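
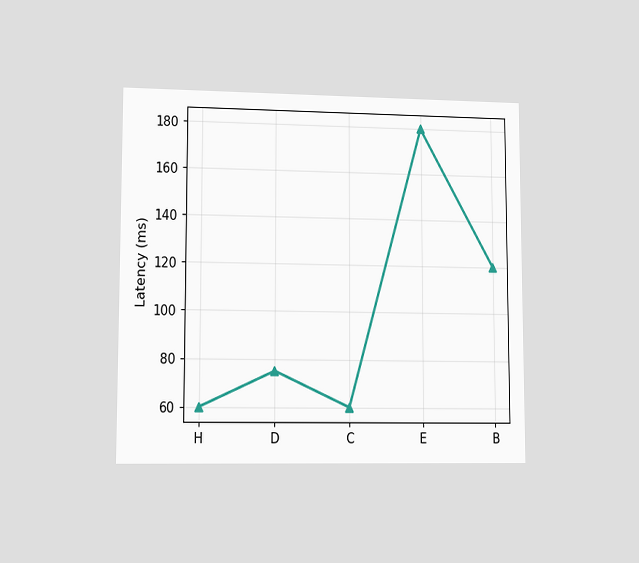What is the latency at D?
75ms

The chart is viewed at a slight angle. At D, the line is at 75ms.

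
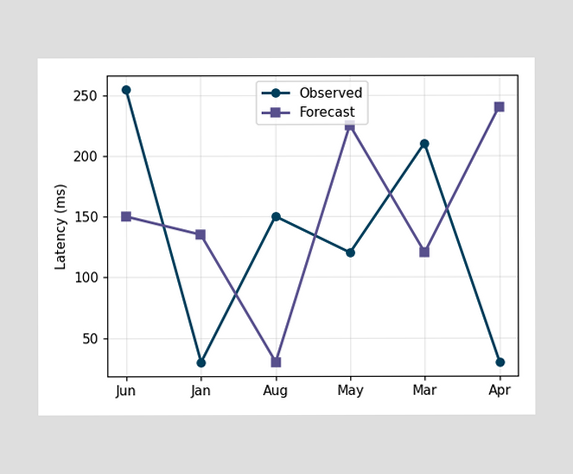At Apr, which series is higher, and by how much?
Forecast, by 210ms

At Apr, Forecast sits above the other line by 210ms.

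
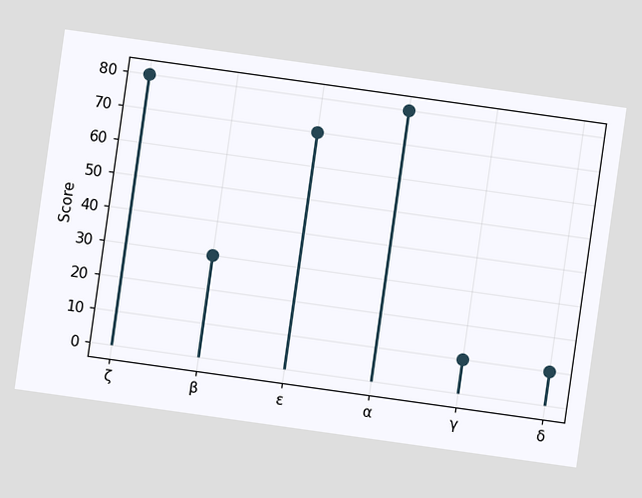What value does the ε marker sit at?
70

The chart is tilted about 8° clockwise. The ε marker sits at 70.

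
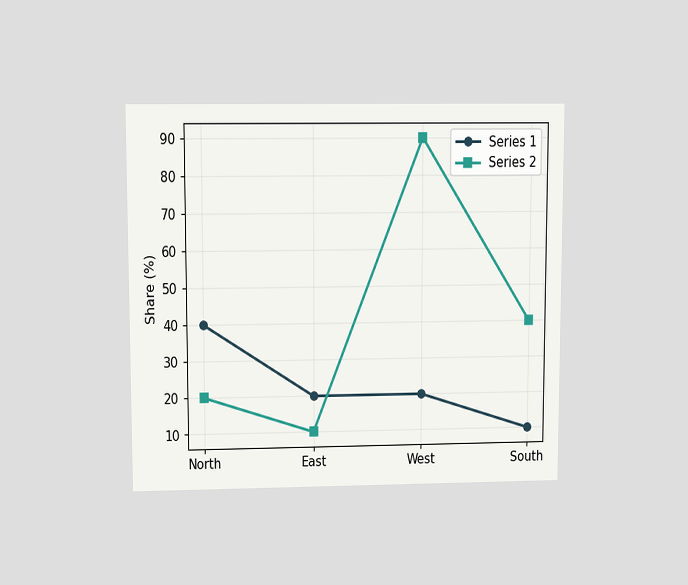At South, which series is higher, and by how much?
The chart is viewed slightly from above. At South, Series 2 sits above the other line by 30%.

Series 2, by 30%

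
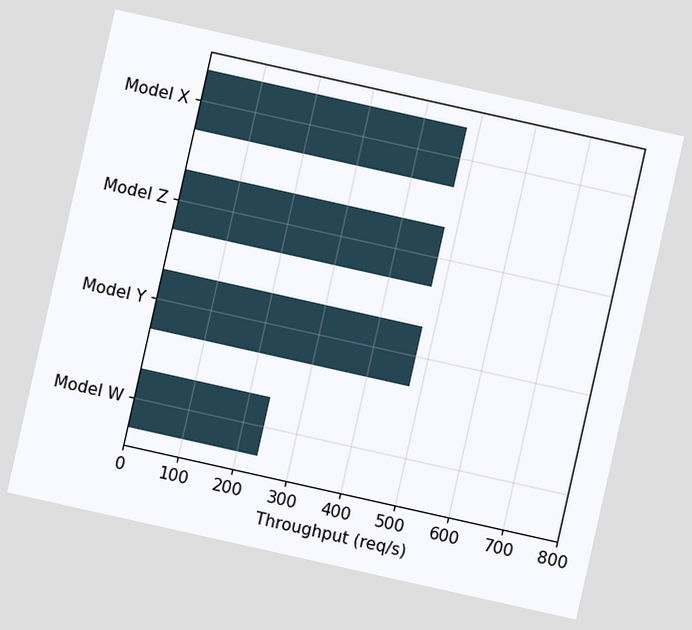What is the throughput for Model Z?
The chart is tilted about 13° clockwise. Reading along the chart's x-axis, the Model Z bar reaches 480req/s.

480req/s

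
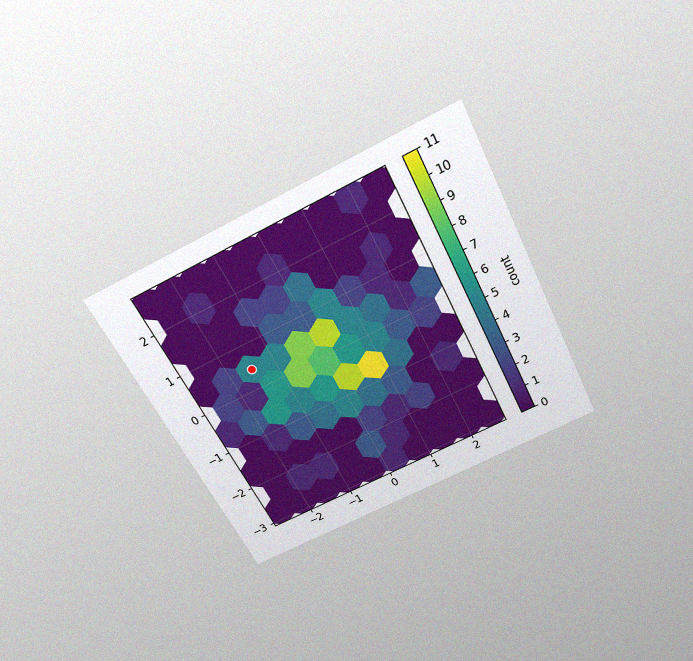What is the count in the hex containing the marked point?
The chart is tilted about 27° counter-clockwise and viewed slightly from above, with some photo noise. The marked hex reads 5 on the colorbar.

5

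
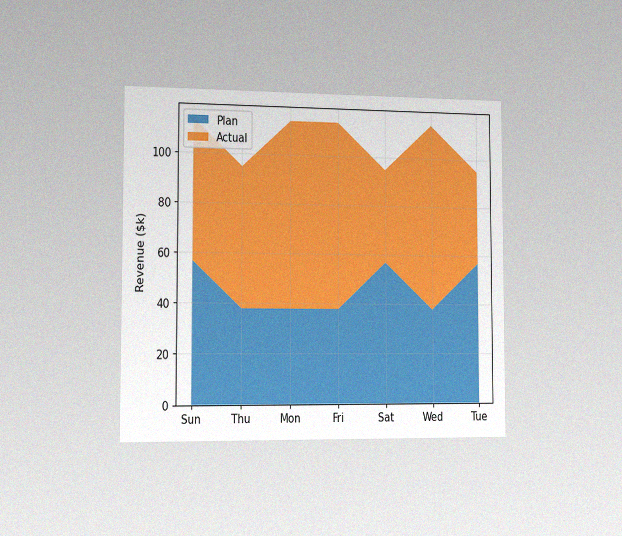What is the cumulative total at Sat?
The chart is viewed slightly from the left, with some photo noise. The stacked total at Sat reaches $95k.

$95k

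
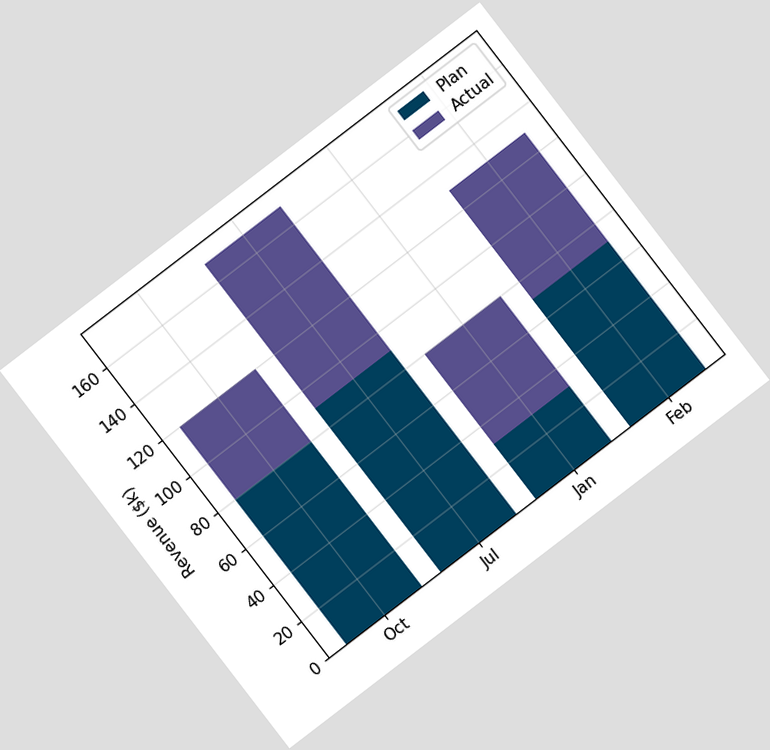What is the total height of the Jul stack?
The chart is tilted about 37° counter-clockwise. The Jul stack's top reaches $170k on the y-axis.

$170k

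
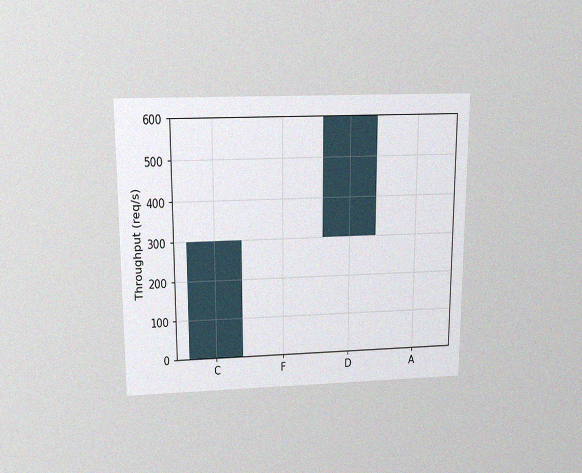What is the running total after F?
The chart is viewed slightly from above, with some photo noise. After F the running total reaches 300req/s.

300req/s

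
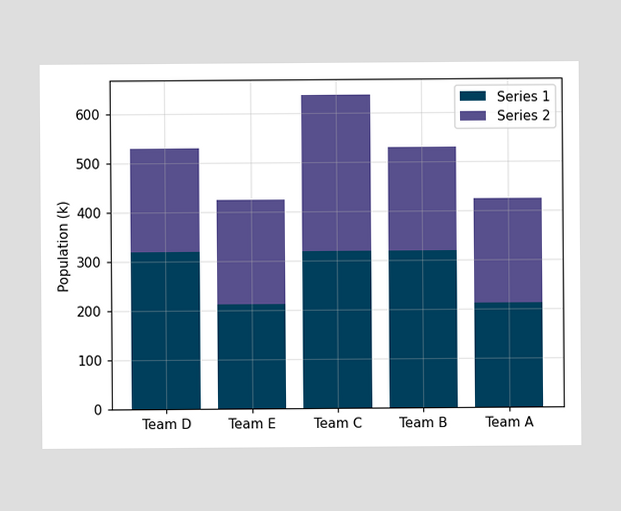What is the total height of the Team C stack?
636k

The Team C stack's top reaches 636k on the y-axis.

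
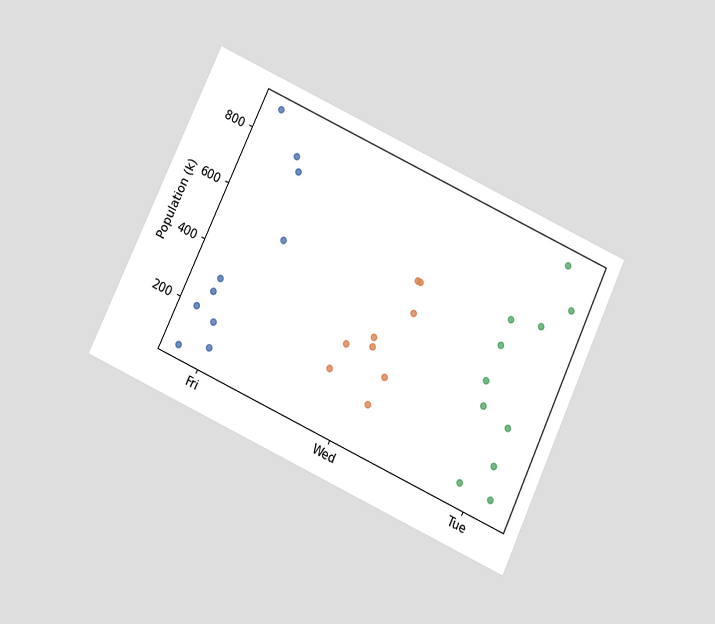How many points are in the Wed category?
The chart is tilted about 25° clockwise and viewed slightly from below. Counting the markers in the Wed column gives 9.

9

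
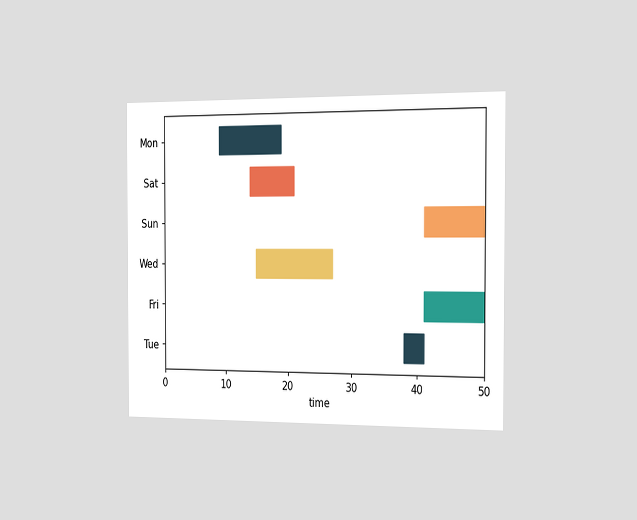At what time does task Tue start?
38

The chart is viewed slightly from the right. The Tue bar begins at t=38.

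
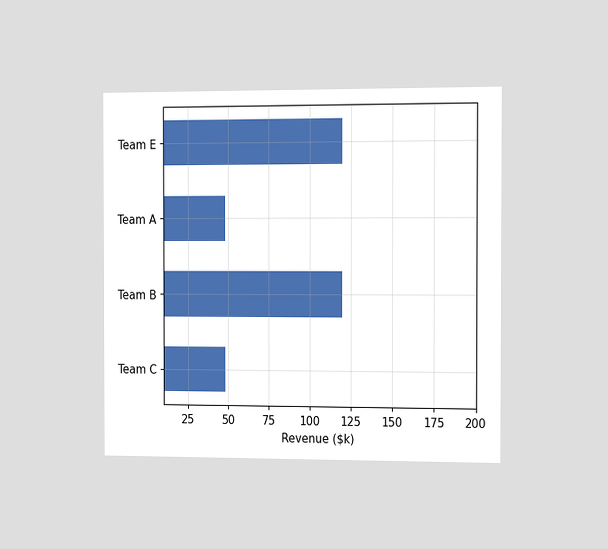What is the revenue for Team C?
The chart is viewed slightly from the right. Reading along the chart's x-axis, the Team C bar reaches $48k.

$48k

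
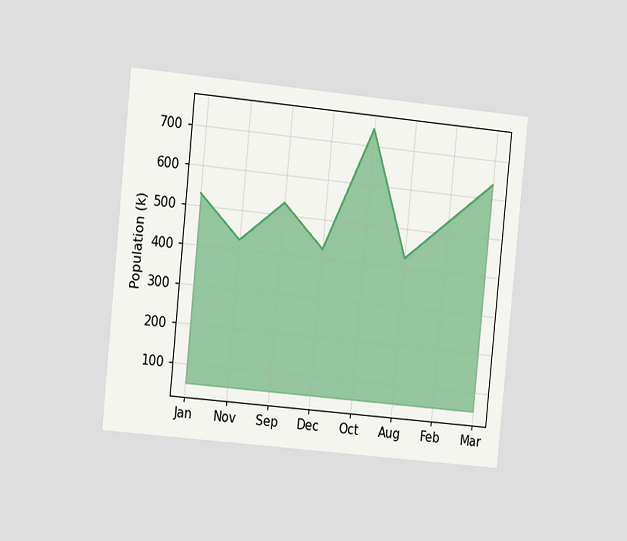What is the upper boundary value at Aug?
The chart is tilted about 6° clockwise and viewed slightly from the left. At Aug the upper boundary is at 424k.

424k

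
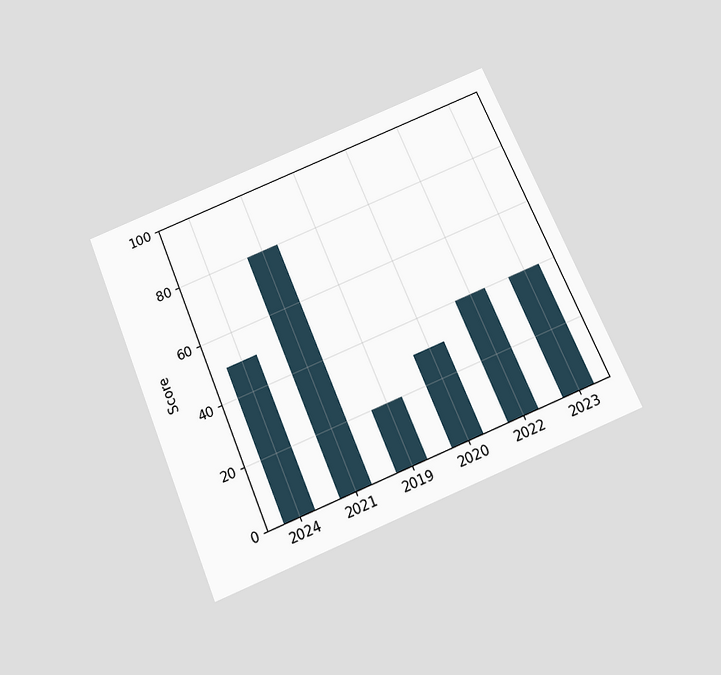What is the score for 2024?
The chart is tilted about 22° counter-clockwise and viewed slightly from below. Reading along the chart's y-axis, the 2024 bar reaches 50.

50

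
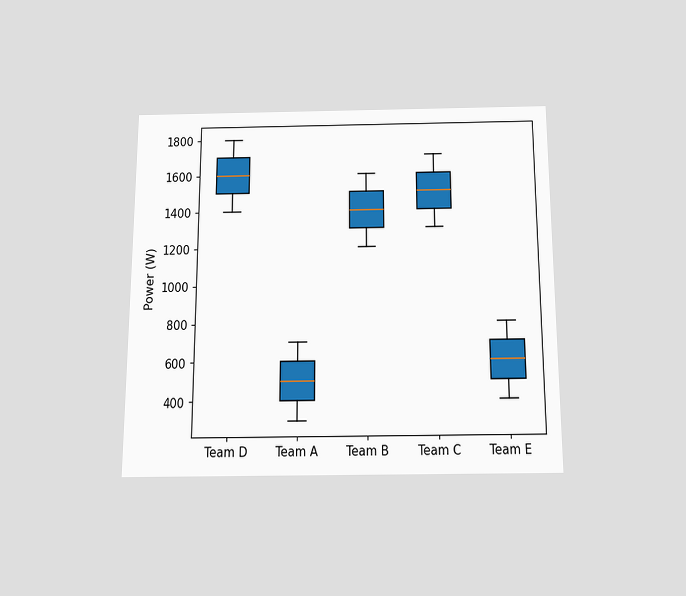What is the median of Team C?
1500W

The chart is viewed slightly from below. The median line in the Team C box sits at 1500W.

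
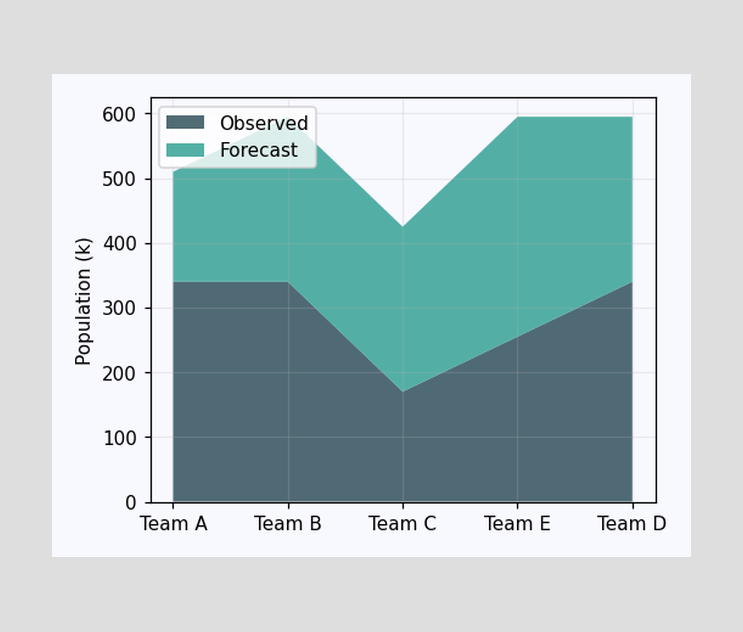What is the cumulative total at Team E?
595k

The stacked total at Team E reaches 595k.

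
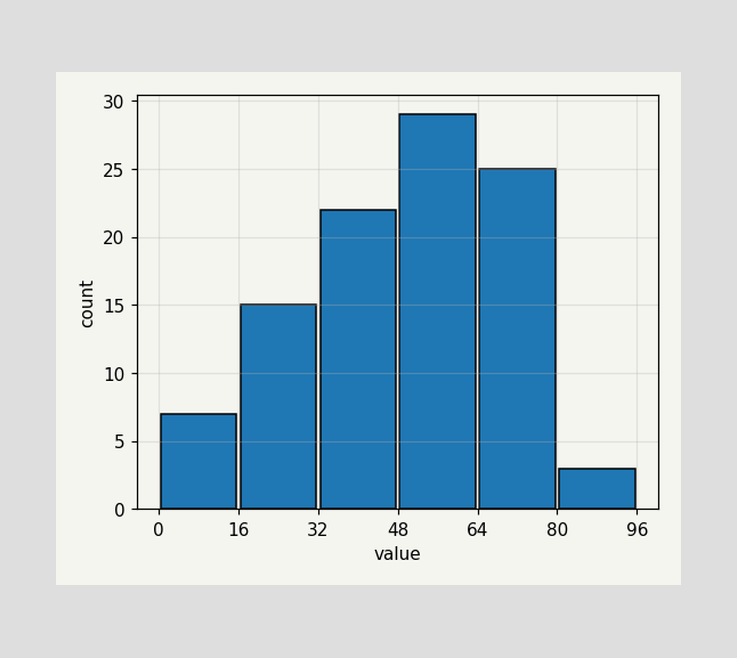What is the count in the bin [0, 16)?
The [0, 16) bin has height 7.

7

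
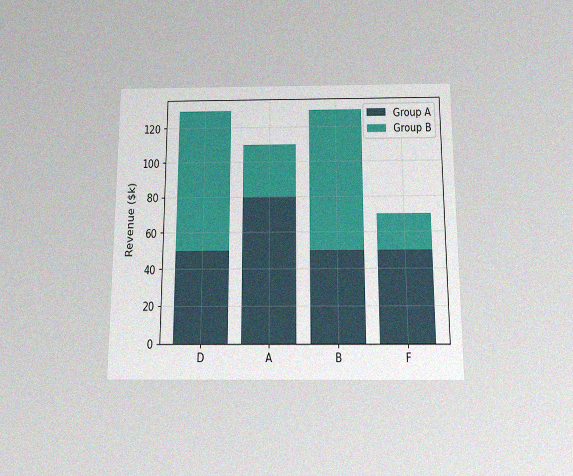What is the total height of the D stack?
The chart is viewed slightly from below, with some photo noise. The D stack's top reaches $130k on the y-axis.

$130k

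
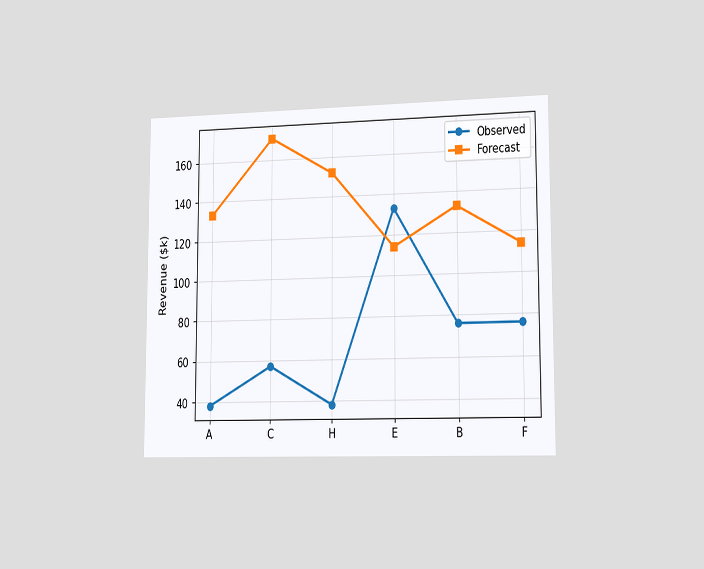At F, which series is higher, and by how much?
The chart is viewed slightly from the right. At F, Forecast sits above the other line by $38k.

Forecast, by $38k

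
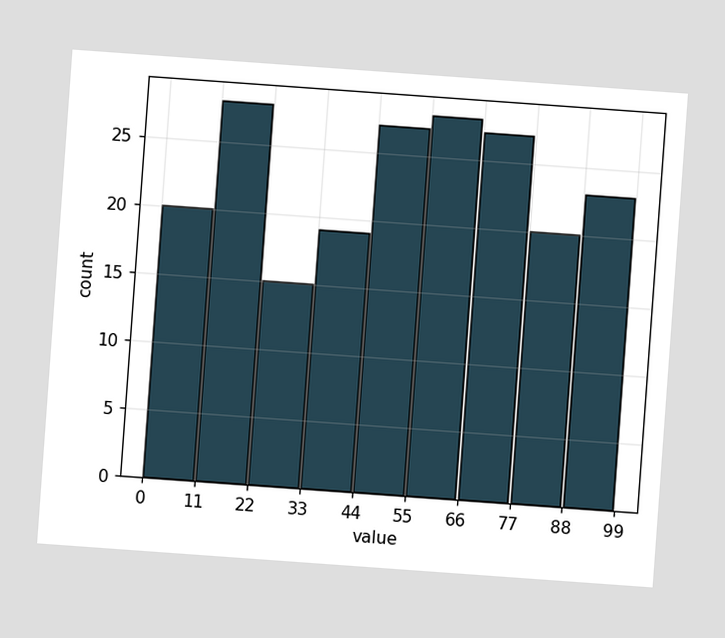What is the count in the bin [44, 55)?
27

The chart is tilted about 4° clockwise. The [44, 55) bin has height 27.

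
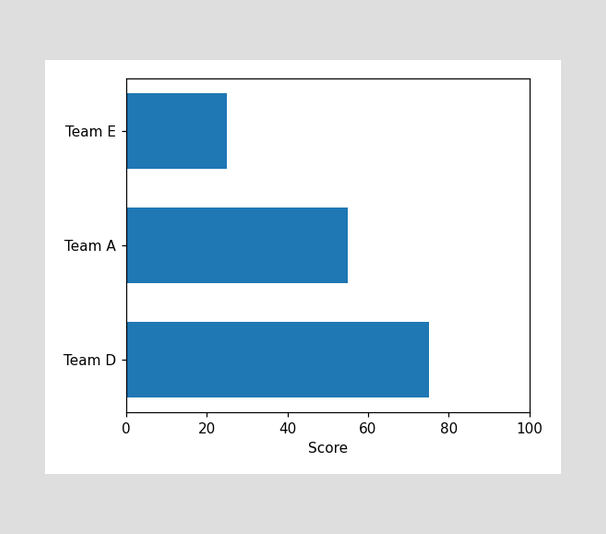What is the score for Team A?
Reading along the chart's x-axis, the Team A bar reaches 55.

55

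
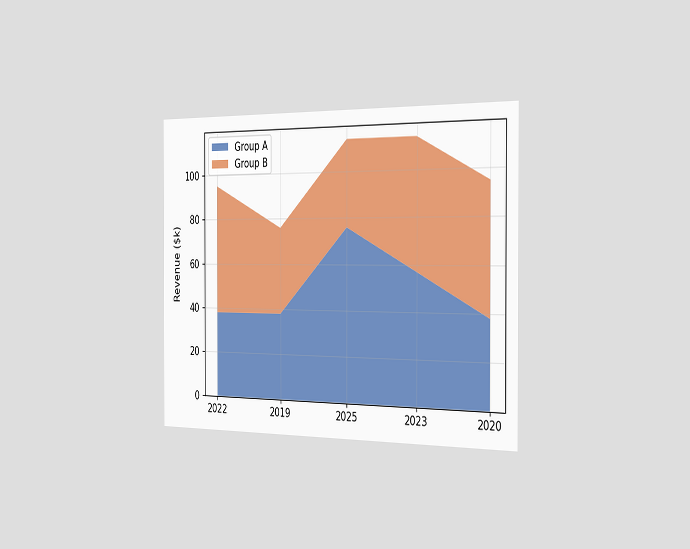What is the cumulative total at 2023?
$114k

The chart is viewed slightly from the right. The stacked total at 2023 reaches $114k.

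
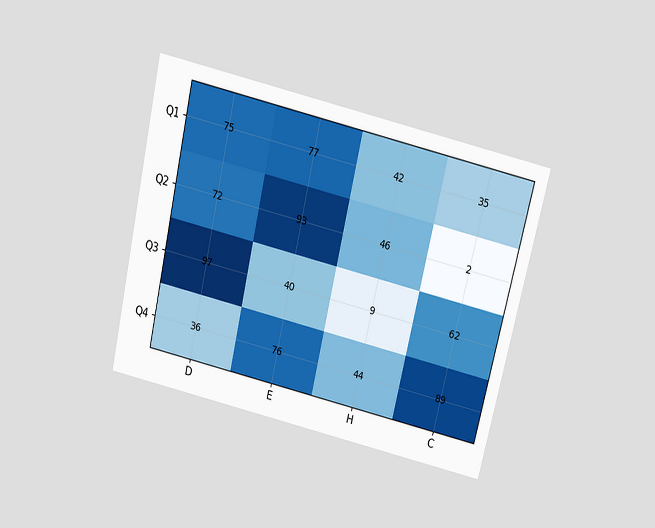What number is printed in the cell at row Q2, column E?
93

The chart is tilted about 13° clockwise and viewed slightly from above. The (Q2, E) cell reads 93.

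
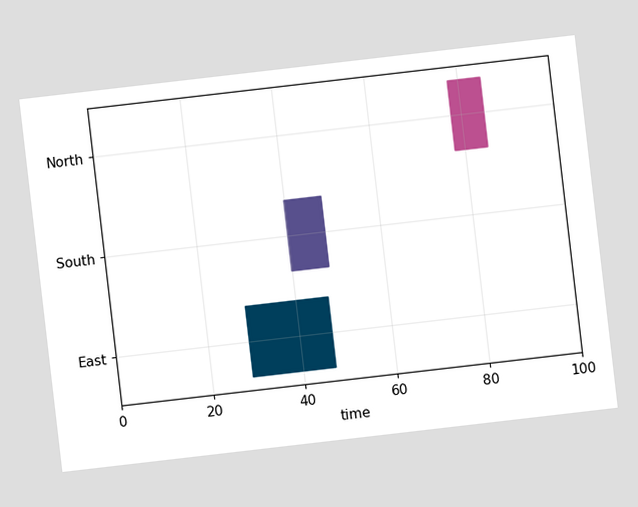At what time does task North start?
The chart is tilted about 7° counter-clockwise. The North bar begins at t=78.

78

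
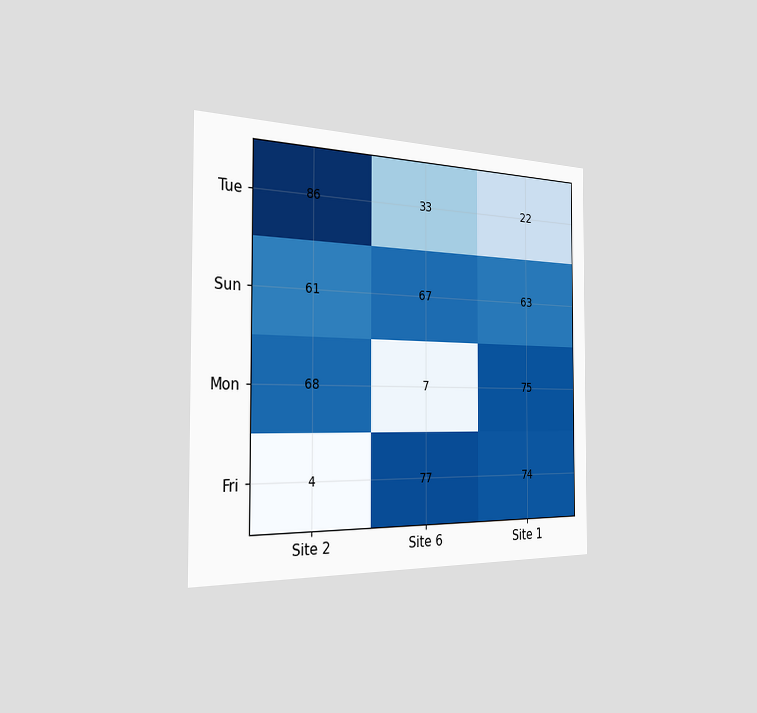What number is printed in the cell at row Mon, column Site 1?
The chart is viewed slightly from the left. The (Mon, Site 1) cell reads 75.

75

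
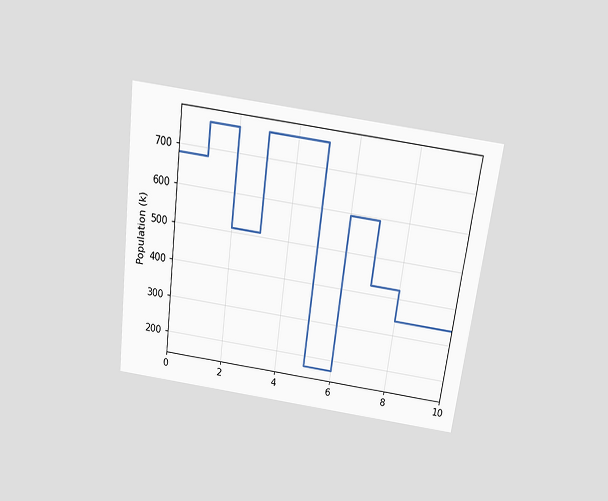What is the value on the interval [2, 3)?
The chart is tilted about 7° clockwise and viewed slightly from above. On [2, 3) the step sits at 510k.

510k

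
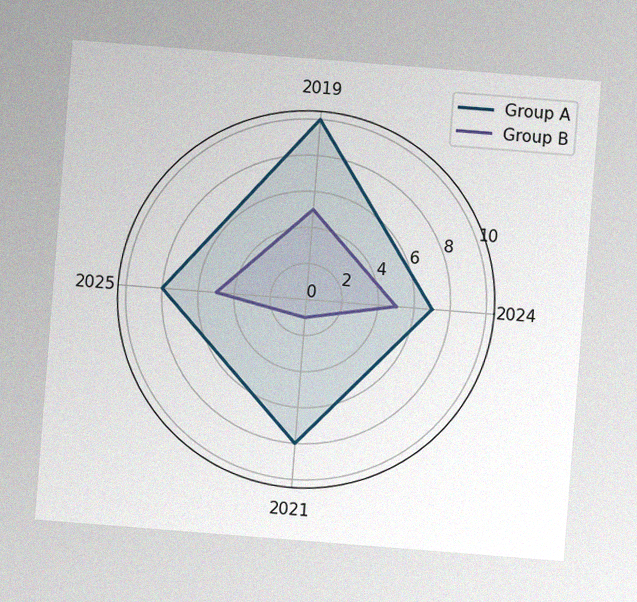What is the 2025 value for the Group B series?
5

The chart is tilted about 5° clockwise, with some photo noise. On the 2025 axis, Group B reaches 5.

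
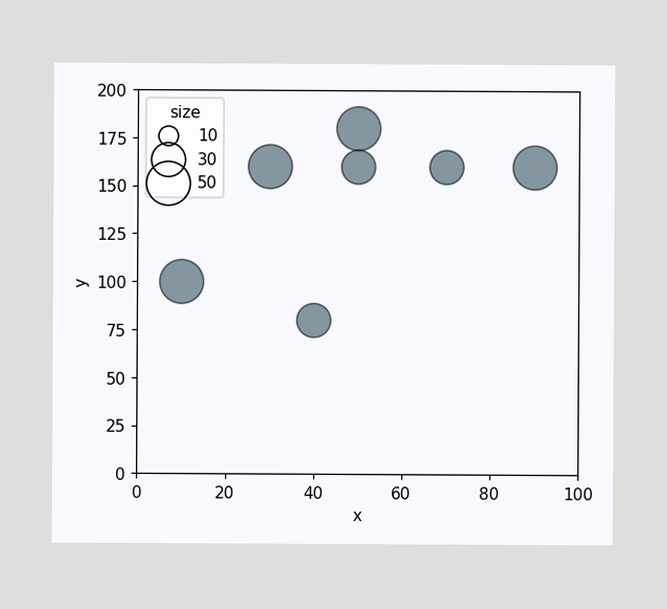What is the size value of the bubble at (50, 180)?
50

Matching the bubble at (50, 180) against the size legend gives 50.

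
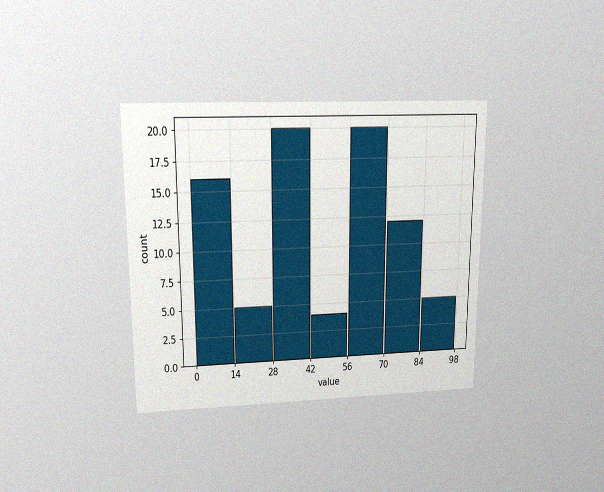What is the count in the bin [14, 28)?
5

The chart is viewed slightly from above, with some photo noise. The [14, 28) bin has height 5.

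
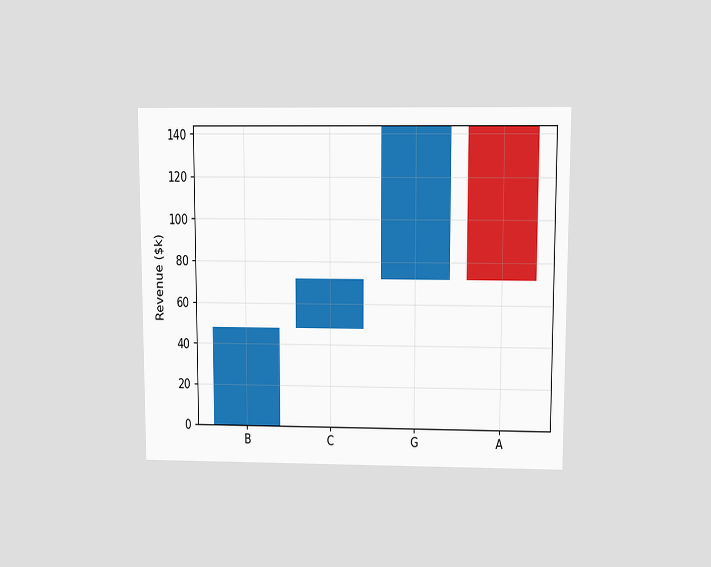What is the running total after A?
$72k

The chart is viewed slightly from above. After A the running total reaches $72k.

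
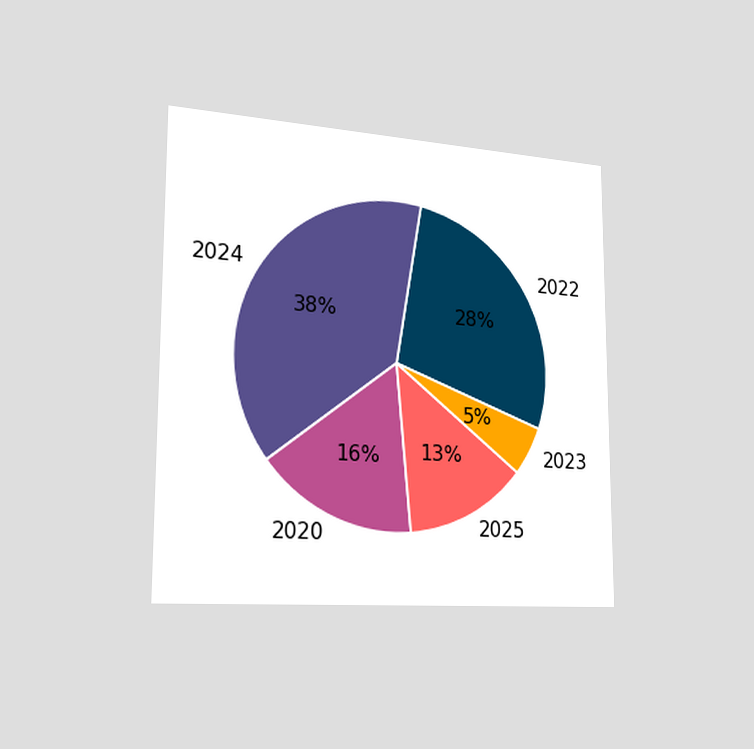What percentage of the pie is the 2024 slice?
38%

The chart is viewed slightly from the left. The 2024 slice takes up 38% of the pie.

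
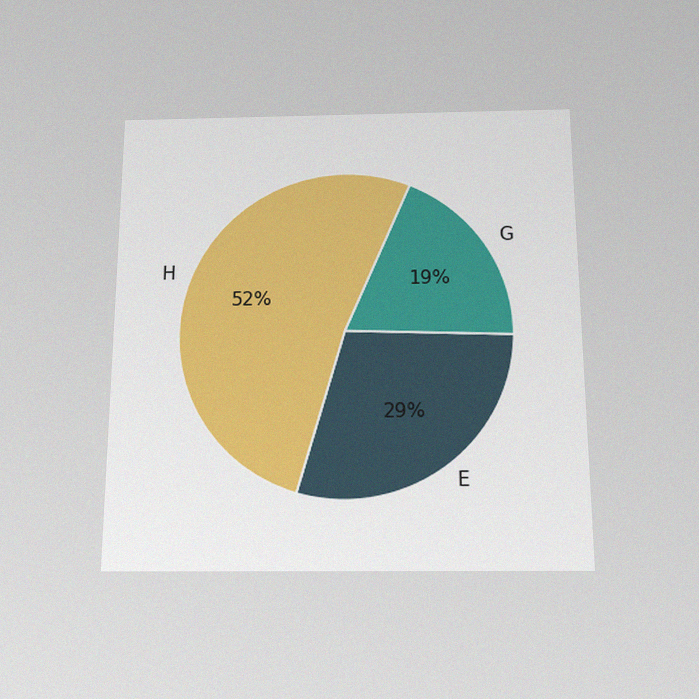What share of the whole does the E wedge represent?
The chart is viewed slightly from below, with some photo noise. The E slice takes up 29% of the pie.

29%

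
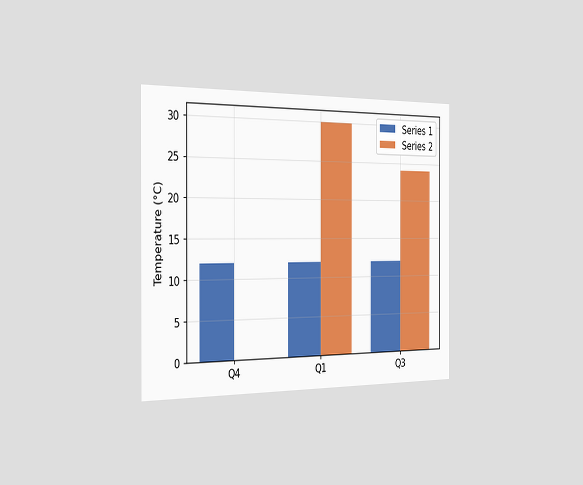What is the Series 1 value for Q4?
12°C

The chart is viewed slightly from the left. The Series 1 bar at Q4 reaches 12°C on the y-axis.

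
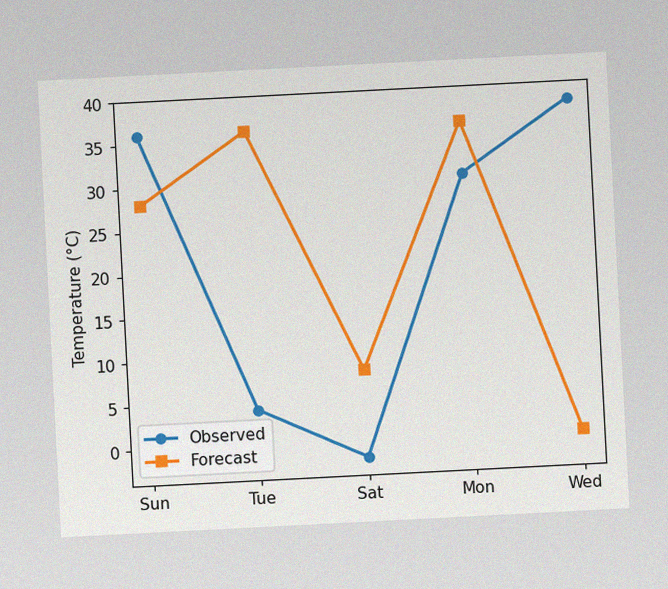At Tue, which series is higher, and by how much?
The chart is tilted about 3° counter-clockwise, with some photo noise. At Tue, Forecast sits above the other line by 32°C.

Forecast, by 32°C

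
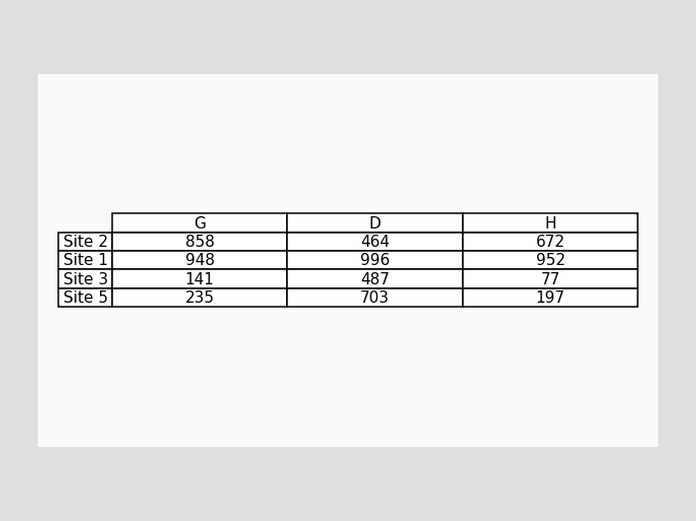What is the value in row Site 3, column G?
The (Site 3, G) cell reads 141.

141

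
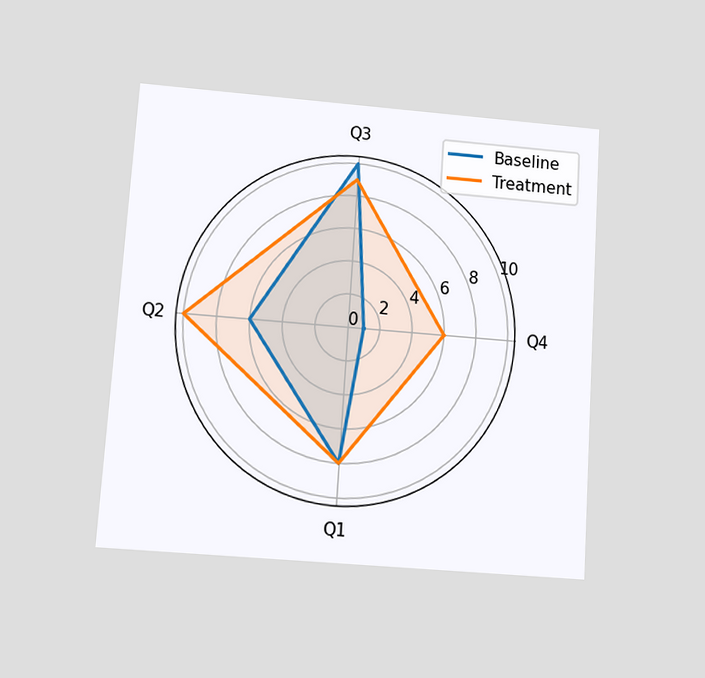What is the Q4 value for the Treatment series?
The chart is tilted about 4° clockwise and viewed slightly from below. On the Q4 axis, Treatment reaches 6.

6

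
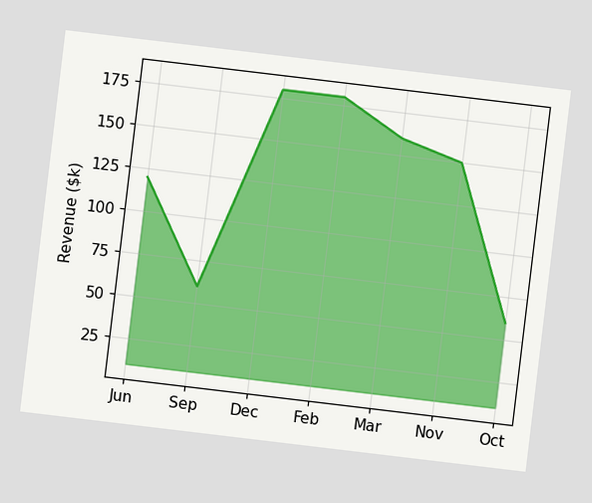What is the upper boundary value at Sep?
$60k

The chart is tilted about 7° clockwise. At Sep the upper boundary is at $60k.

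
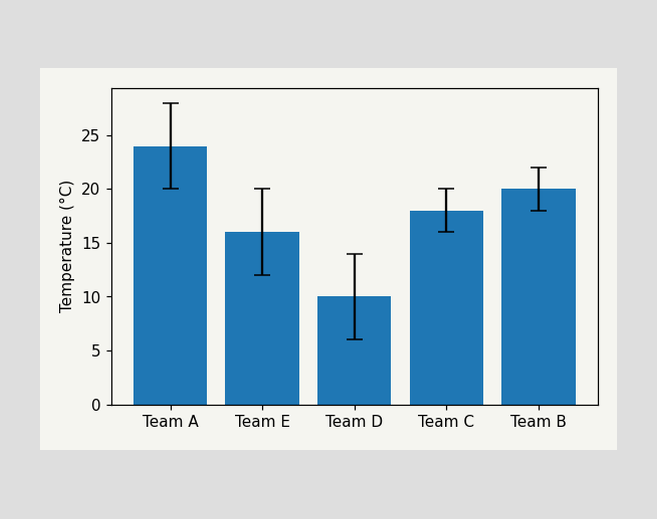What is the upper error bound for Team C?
The Team C bar's upper whisker reaches 20°C.

20°C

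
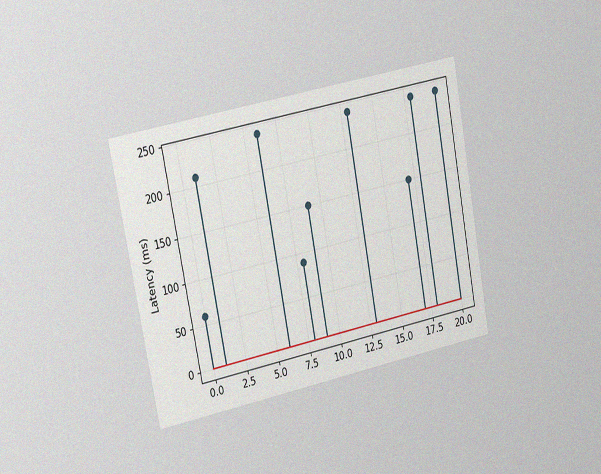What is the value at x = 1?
210ms

The chart is tilted about 11° counter-clockwise and viewed slightly from the left, with some photo noise. The stem at x=1 reaches 210ms.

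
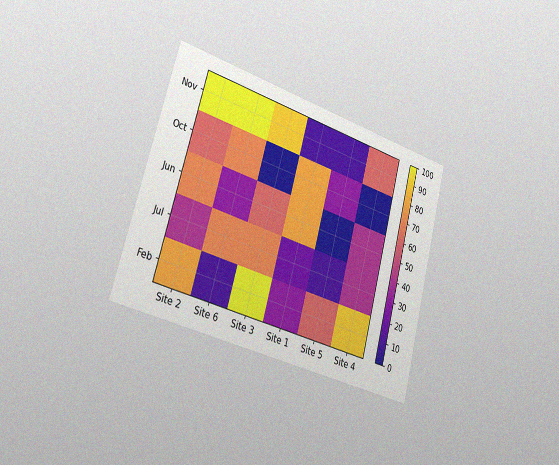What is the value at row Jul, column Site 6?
70

The chart is tilted about 15° clockwise and viewed slightly from the left, with some photo noise. Matching cell (Jul, Site 6) against the colorbar gives 70.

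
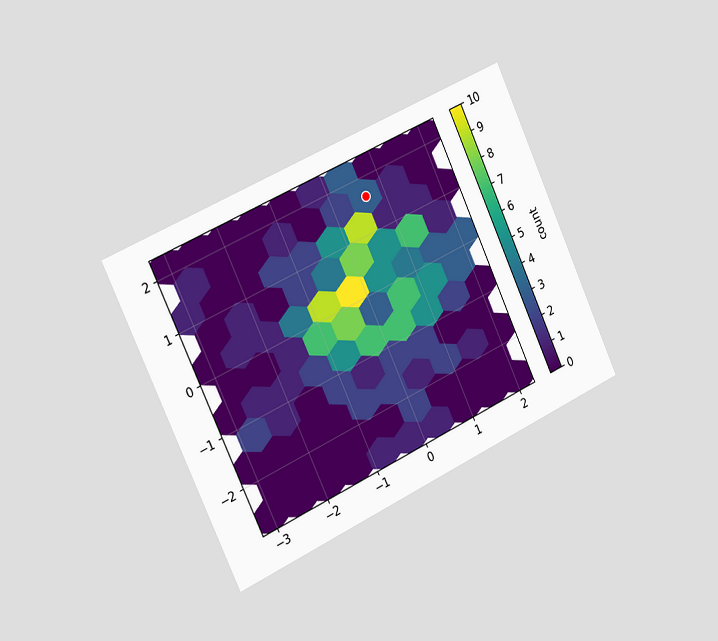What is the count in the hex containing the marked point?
3

The chart is tilted about 25° counter-clockwise and viewed slightly from the left. The marked hex reads 3 on the colorbar.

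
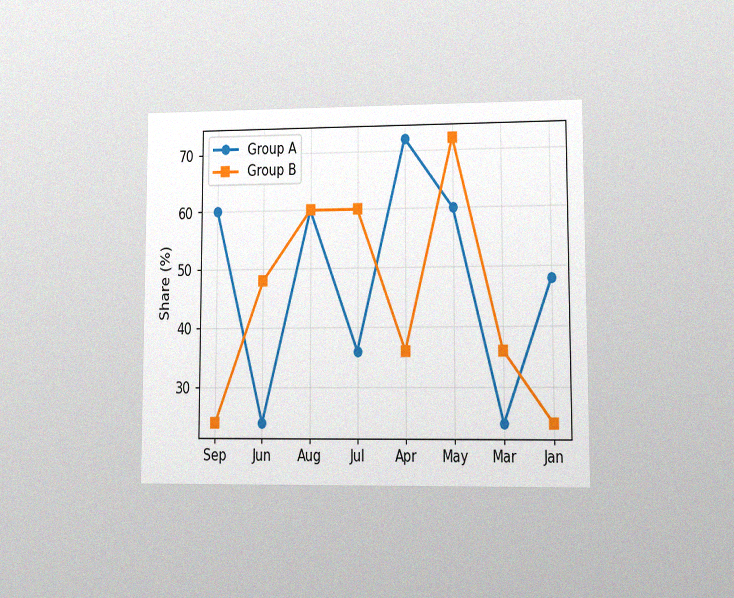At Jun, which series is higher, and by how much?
Group B, by 24%

The chart is viewed at a slight angle, with some photo noise. At Jun, Group B sits above the other line by 24%.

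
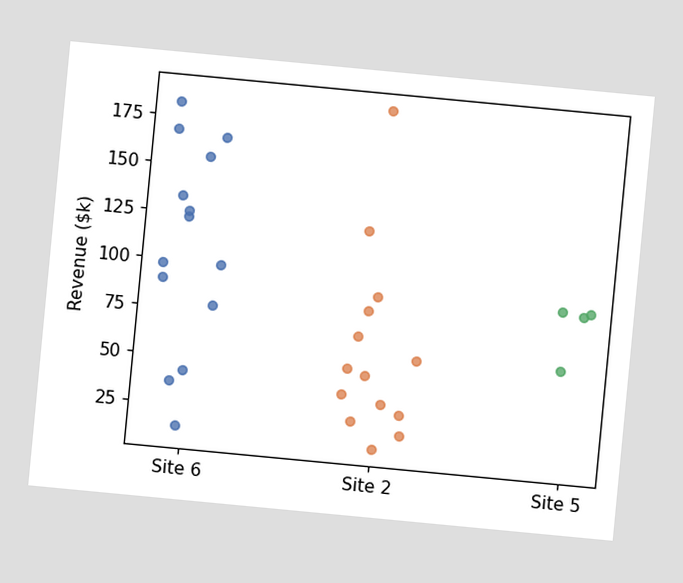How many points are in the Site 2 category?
14

The chart is tilted about 5° clockwise. Counting the markers in the Site 2 column gives 14.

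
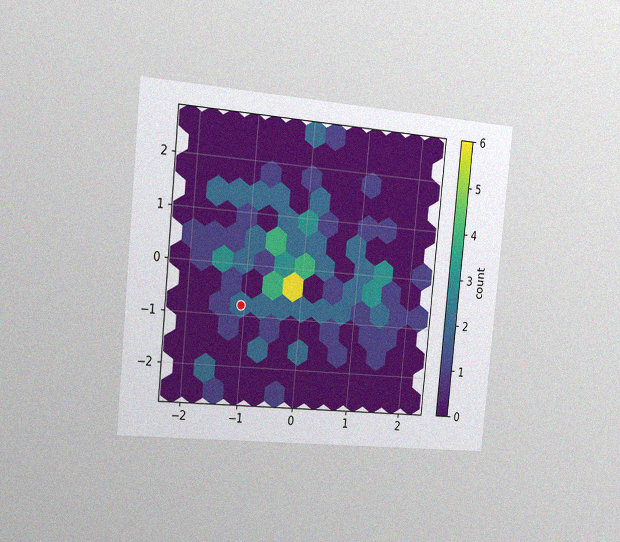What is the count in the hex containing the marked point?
The chart is tilted about 6° clockwise and viewed slightly from the left, with some photo noise. The marked hex reads 2 on the colorbar.

2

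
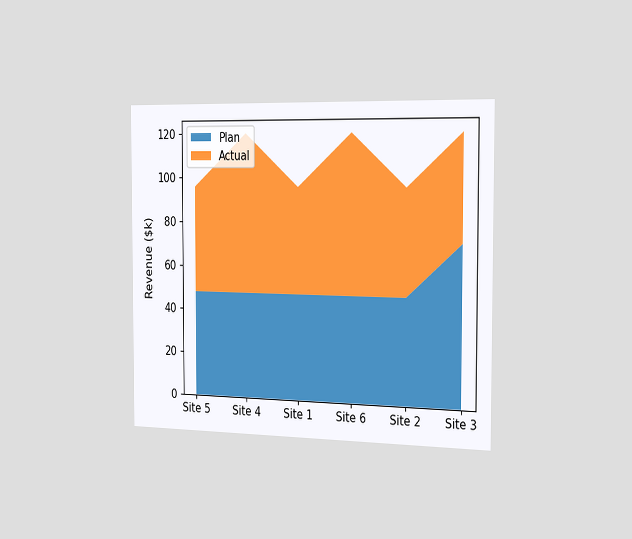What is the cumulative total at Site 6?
$120k

The chart is viewed slightly from the right. The stacked total at Site 6 reaches $120k.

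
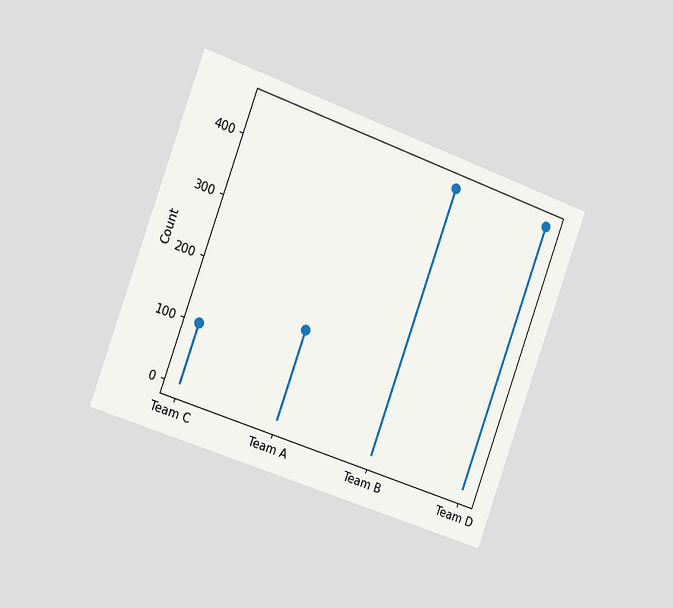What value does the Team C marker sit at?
100

The chart is tilted about 20° clockwise and viewed slightly from the left. The Team C marker sits at 100.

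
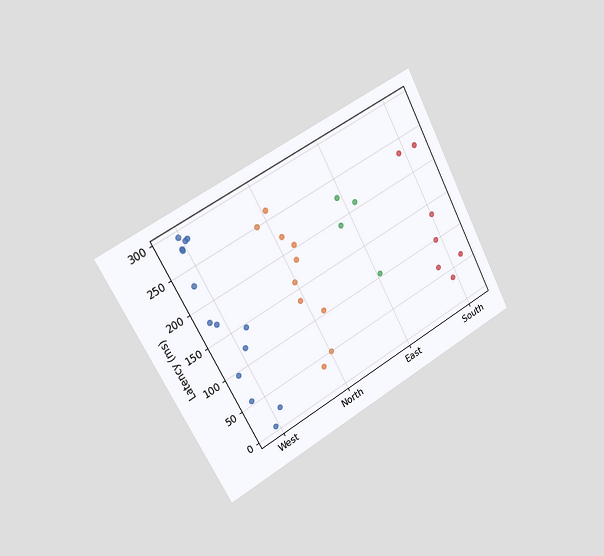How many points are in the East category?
4

The chart is tilted about 28° counter-clockwise and viewed slightly from the left. Counting the markers in the East column gives 4.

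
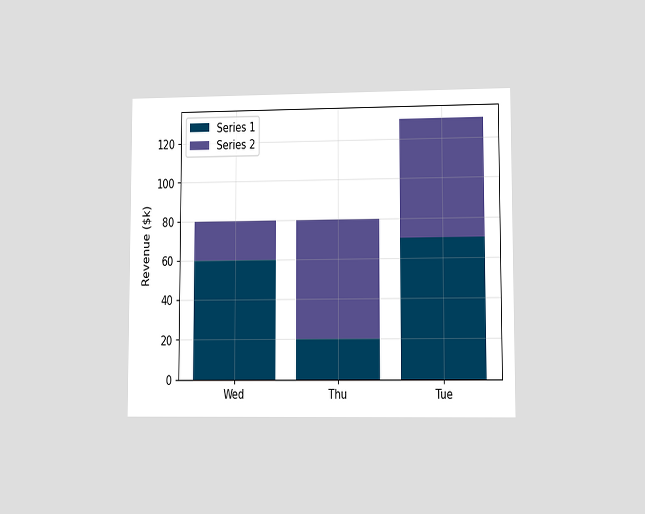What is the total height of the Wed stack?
The chart is viewed at a slight angle. The Wed stack's top reaches $80k on the y-axis.

$80k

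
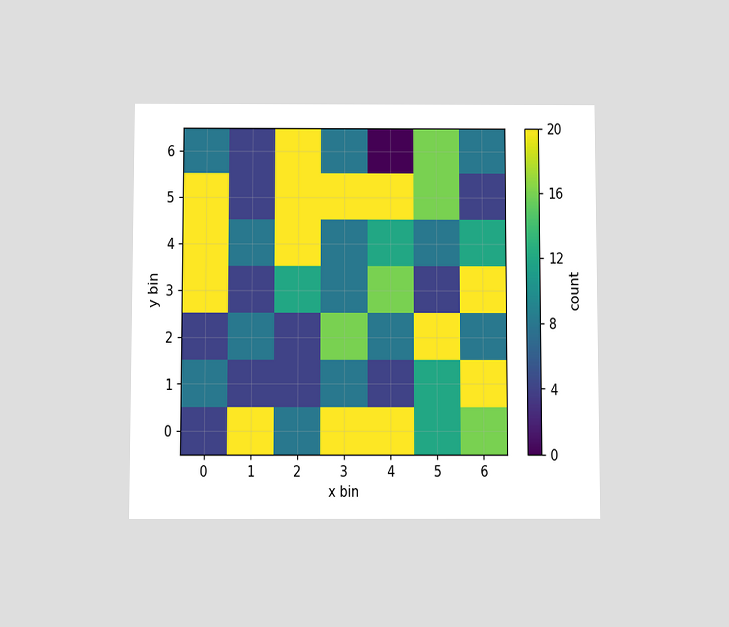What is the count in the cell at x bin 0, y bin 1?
8

The chart is viewed slightly from below. Matching the cell (0, 1) against the colorbar gives 8.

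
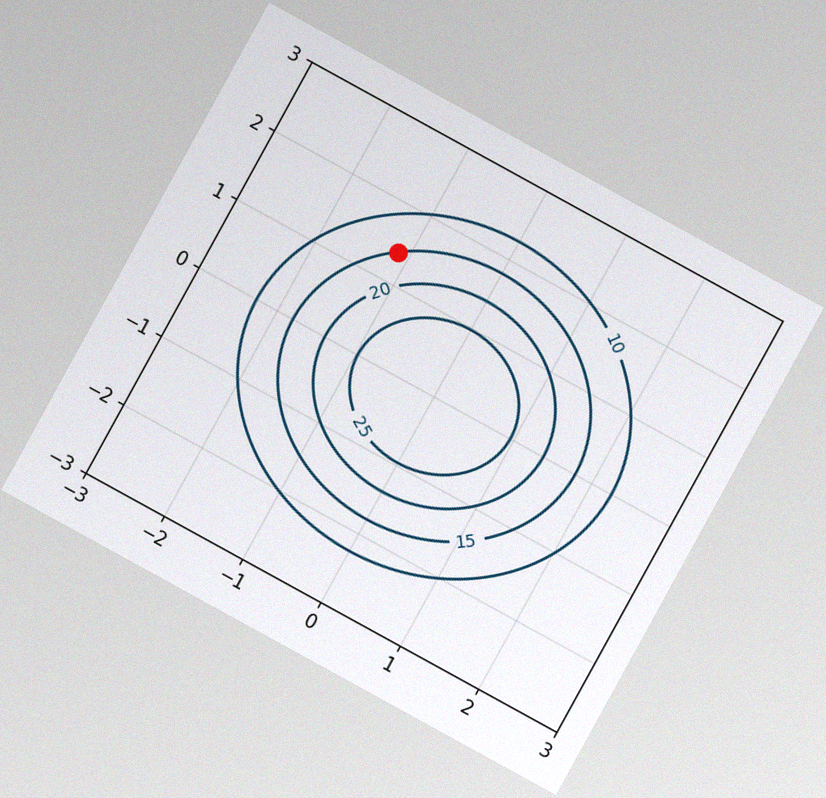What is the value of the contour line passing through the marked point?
15

The chart is tilted about 29° clockwise, with some photo noise. The marked point sits on the contour labelled 15.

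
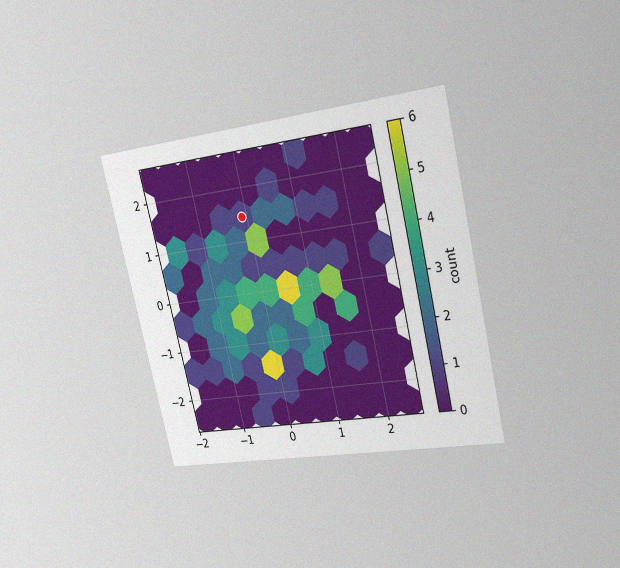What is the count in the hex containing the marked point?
1

The chart is tilted about 13° counter-clockwise and viewed slightly from the right, with some photo noise. The marked hex reads 1 on the colorbar.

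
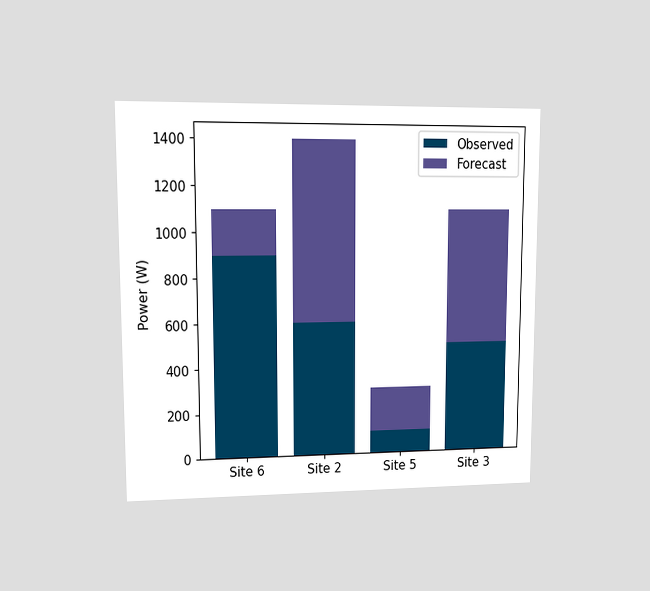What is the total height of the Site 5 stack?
The chart is viewed at a slight angle. The Site 5 stack's top reaches 300W on the y-axis.

300W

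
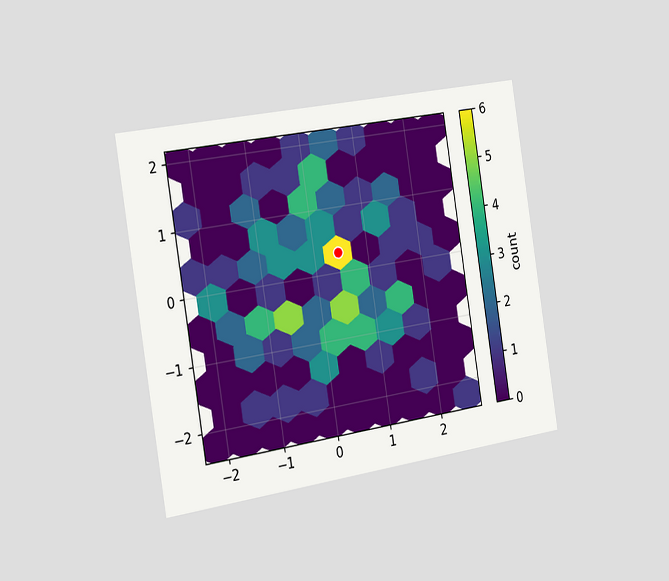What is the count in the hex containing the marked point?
The chart is tilted about 9° counter-clockwise and viewed slightly from the left. The marked hex reads 6 on the colorbar.

6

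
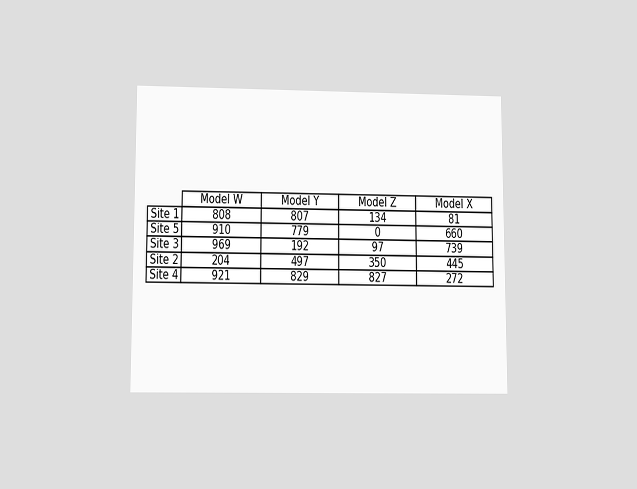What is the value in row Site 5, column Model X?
The chart is viewed slightly from below. The (Site 5, Model X) cell reads 660.

660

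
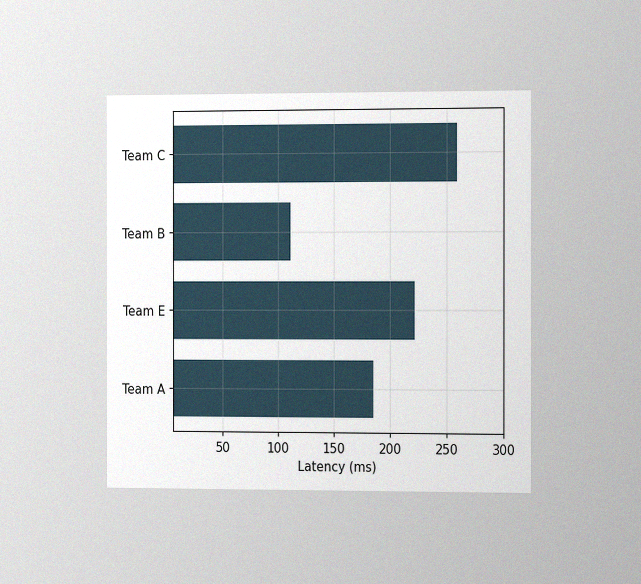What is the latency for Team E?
The chart is viewed slightly from the right, with some photo noise. Reading along the chart's x-axis, the Team E bar reaches 222ms.

222ms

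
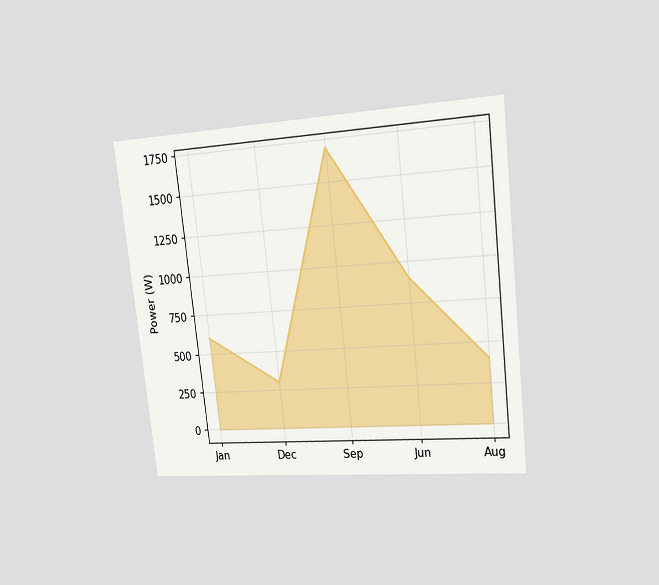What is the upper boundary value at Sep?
The chart is tilted about 6° counter-clockwise and viewed slightly from the right. At Sep the upper boundary is at 1700W.

1700W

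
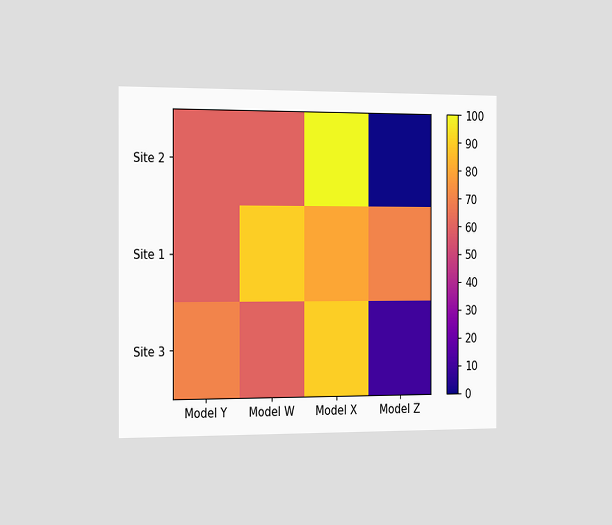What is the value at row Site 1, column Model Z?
The chart is viewed slightly from the left. Matching cell (Site 1, Model Z) against the colorbar gives 70.

70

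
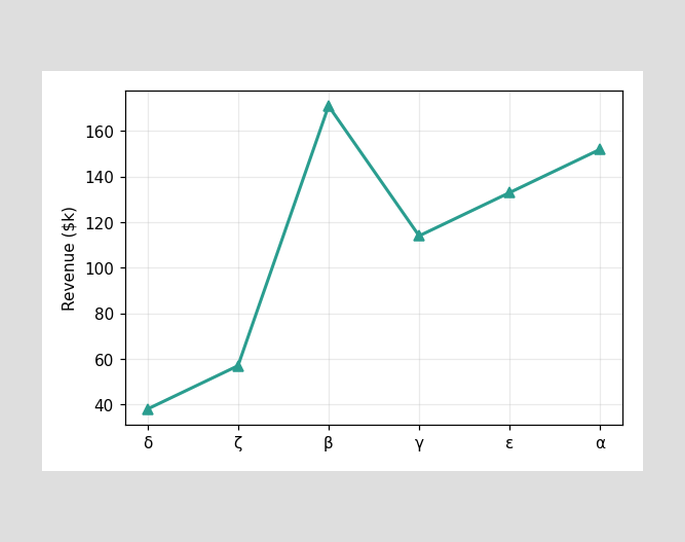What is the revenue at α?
$152k

At α, the line is at $152k.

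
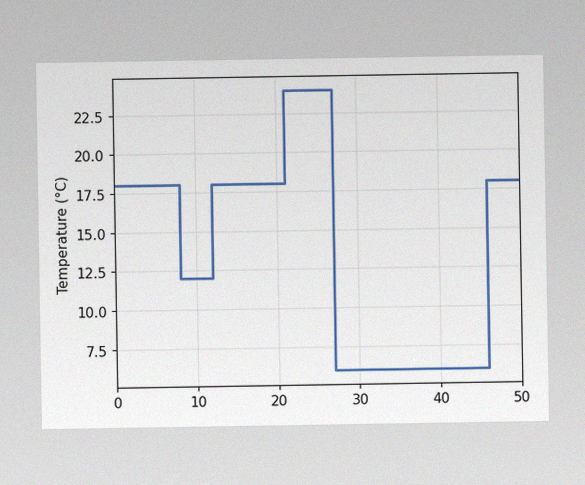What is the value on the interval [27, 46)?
The image has some photo noise and uneven lighting. On [27, 46) the step sits at 6°C.

6°C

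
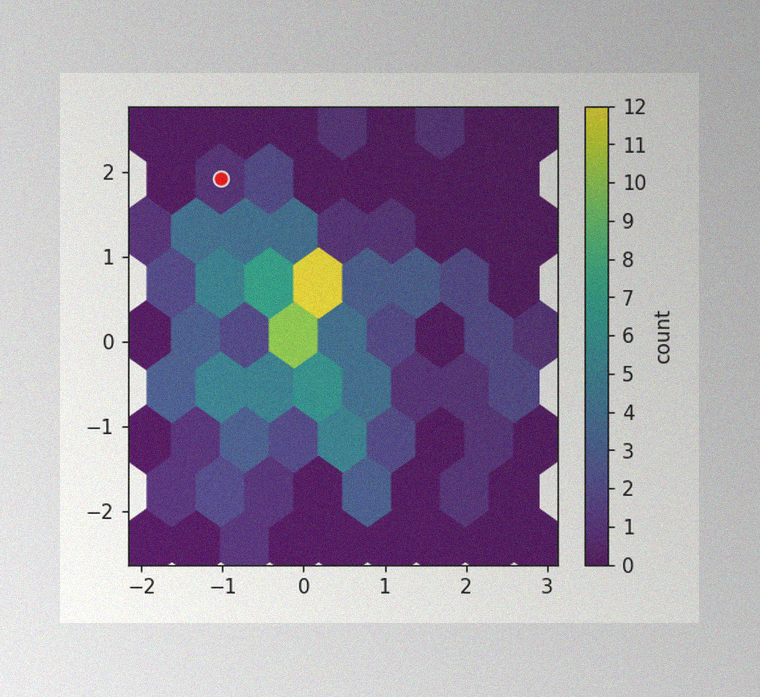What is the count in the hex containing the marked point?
1

The image has some photo noise and uneven lighting. The marked hex reads 1 on the colorbar.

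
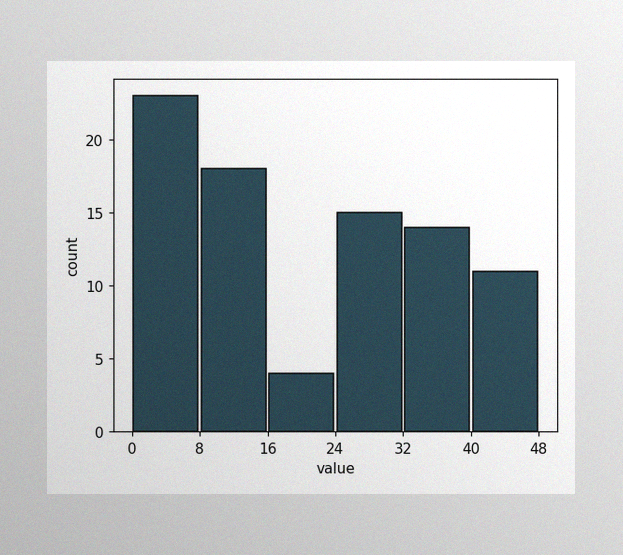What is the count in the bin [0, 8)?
The image has some photo noise and uneven lighting. The [0, 8) bin has height 23.

23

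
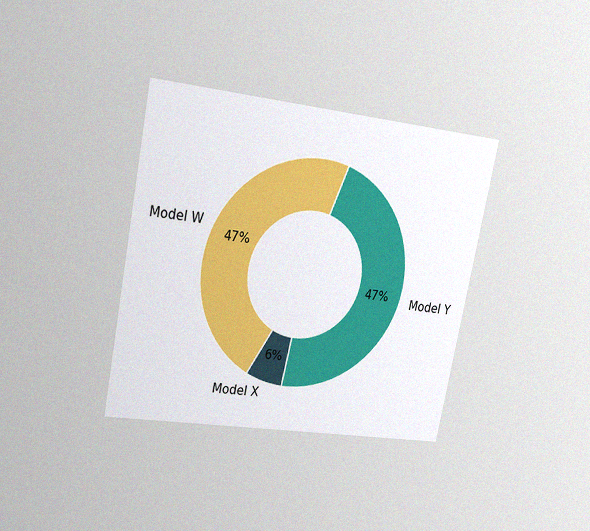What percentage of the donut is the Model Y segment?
47%

The chart is tilted about 11° clockwise and viewed at a slight angle, with some photo noise. The Model Y segment takes up 47% of the ring.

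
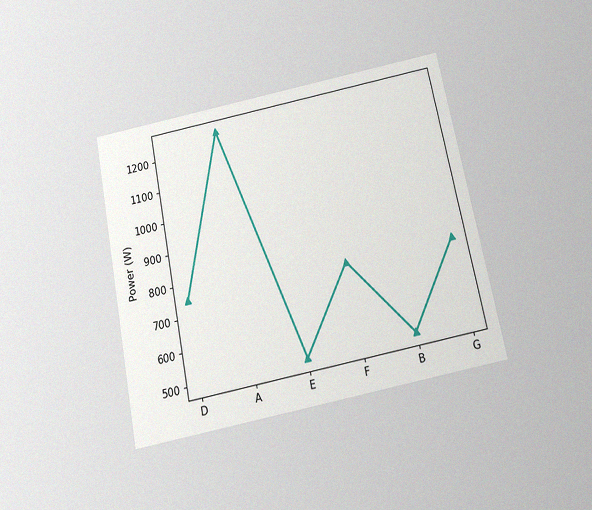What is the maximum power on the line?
The chart is tilted about 11° counter-clockwise and viewed slightly from below, with some photo noise. The highest point is at A, and reading across to the y-axis gives 1250W.

1250W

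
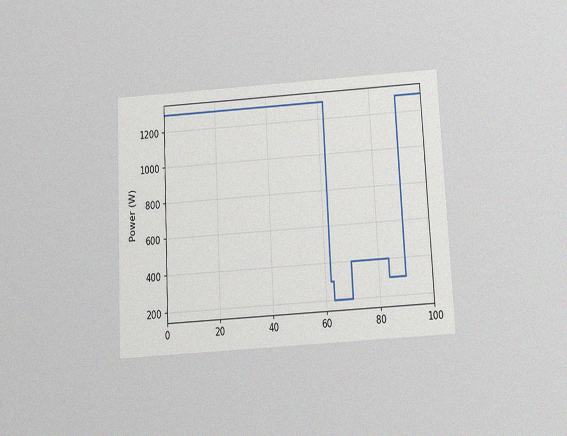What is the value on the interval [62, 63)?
The chart is tilted about 3° counter-clockwise and viewed slightly from below, with some photo noise. On [62, 63) the step sits at 300W.

300W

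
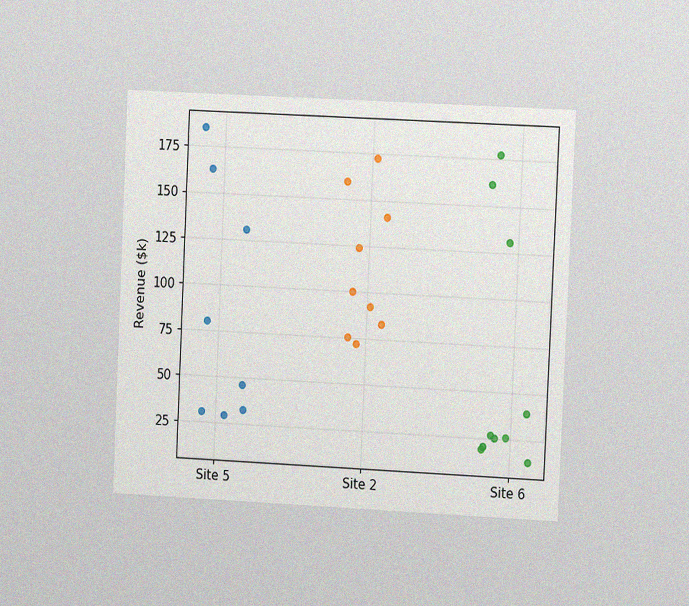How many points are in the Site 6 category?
The chart is tilted about 3° clockwise and viewed slightly from the right, with some photo noise. Counting the markers in the Site 6 column gives 10.

10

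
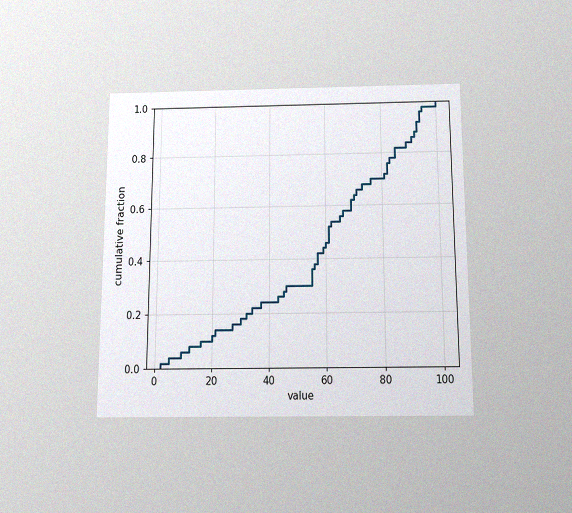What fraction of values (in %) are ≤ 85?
The chart is viewed slightly from below, with some photo noise. At x=85 the ECDF step is at 82%.

82%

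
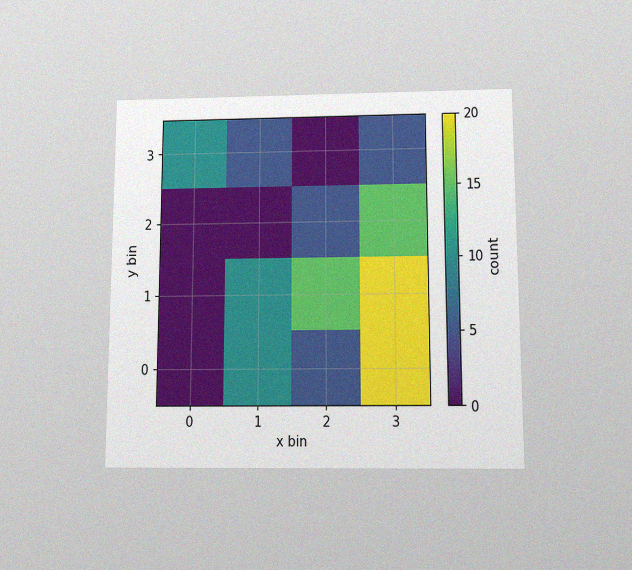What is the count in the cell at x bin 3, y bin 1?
20

The chart is viewed slightly from below, with some photo noise. Matching the cell (3, 1) against the colorbar gives 20.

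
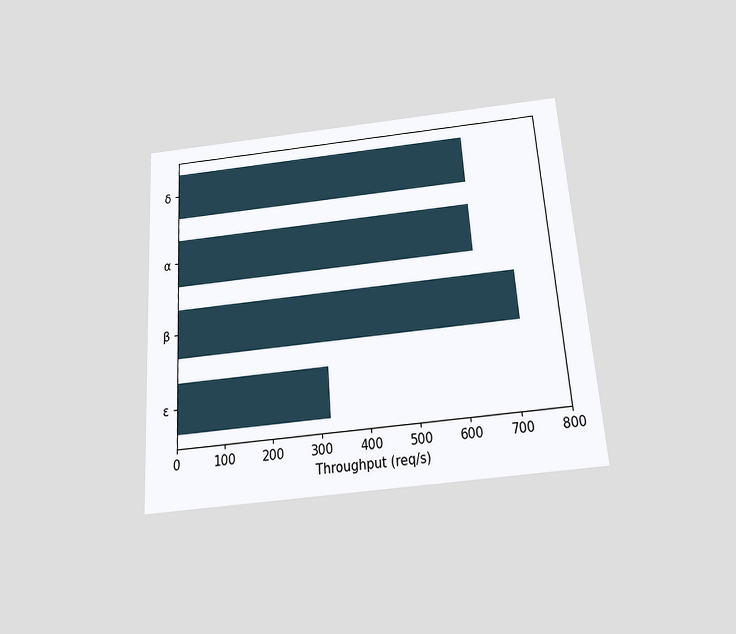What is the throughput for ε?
The chart is tilted about 4° counter-clockwise and viewed slightly from below. Reading along the chart's x-axis, the ε bar reaches 320req/s.

320req/s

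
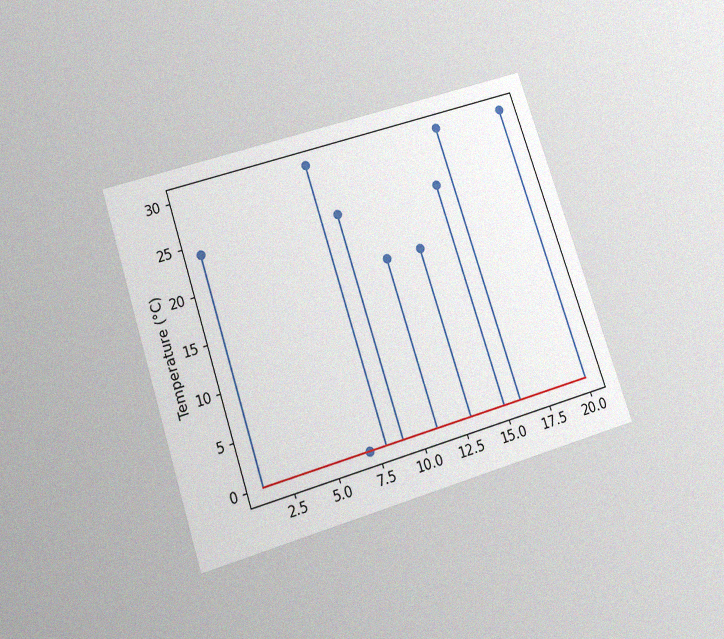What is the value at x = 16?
The chart is tilted about 18° counter-clockwise and viewed slightly from below, with some photo noise. The stem at x=16 reaches 30°C.

30°C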